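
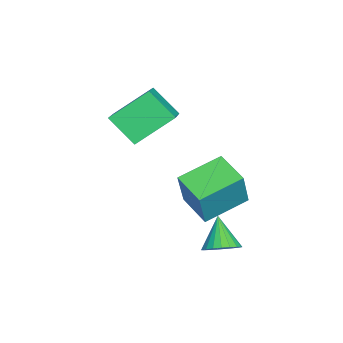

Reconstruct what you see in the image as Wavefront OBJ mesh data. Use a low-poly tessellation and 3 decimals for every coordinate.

v 3.293 -0.581 -3.964
v 3.758 -0.769 -3.616
v 2.547 -0.819 -3.096
v 3.746 -0.522 -3.559
v 3.655 -0.285 -3.572
v 3.502 -0.1 -3.653
v 3.313 0.003 -3.788
v 3.121 0.004 -3.953
v 2.958 -0.096 -4.12
v 2.853 -0.28 -4.26
v 2.825 -0.515 -4.349
v 2.877 -0.762 -4.372
v 3.002 -0.978 -4.324
v 3.177 -1.125 -4.214
v 3.372 -1.178 -4.061
v 3.553 -1.128 -3.891
v 3.69 -0.983 -3.734
v -0.515 -1.013 -3.674
v 0.035 -1.11 -2.249
v 0.361 -0.197 -3.956
v 0.911 -0.294 -2.532
v 0.449 -2.206 -4.128
v 0.999 -2.303 -2.704
v 1.325 -1.39 -4.411
v 1.875 -1.487 -2.986
v 0.057 -3.663 -1.798
v -0.315 -4.544 -0.963
v -0.541 -2.516 -0.856
v -0.914 -3.397 -0.021
v 1.254 -3.563 -1.159
v 0.881 -4.444 -0.324
v 0.655 -2.416 -0.217
v 0.283 -3.297 0.618
f 2 1 4
f 2 4 3
f 4 1 5
f 4 5 3
f 5 1 6
f 5 6 3
f 6 1 7
f 6 7 3
f 7 1 8
f 7 8 3
f 8 1 9
f 8 9 3
f 9 1 10
f 9 10 3
f 10 1 11
f 10 11 3
f 11 1 12
f 11 12 3
f 12 1 13
f 12 13 3
f 13 1 14
f 13 14 3
f 14 1 15
f 14 15 3
f 15 1 16
f 15 16 3
f 16 1 17
f 16 17 3
f 17 1 2
f 17 2 3
f 19 21 18
f 22 19 18
f 18 21 20
f 20 22 18
f 19 25 21
f 23 19 22
f 23 25 19
f 21 25 20
f 24 22 20
f 20 25 24
f 24 23 22
f 25 23 24
f 27 29 26
f 30 27 26
f 26 29 28
f 28 30 26
f 27 33 29
f 31 27 30
f 31 33 27
f 29 33 28
f 32 30 28
f 28 33 32
f 32 31 30
f 33 31 32



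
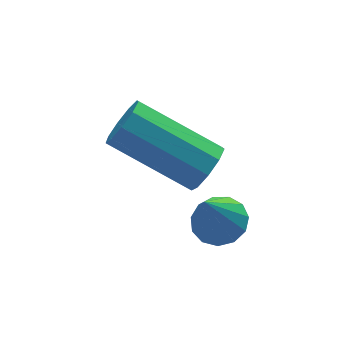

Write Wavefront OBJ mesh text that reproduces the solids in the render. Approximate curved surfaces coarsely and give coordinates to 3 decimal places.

v -0.363 1.396 -1.792
v -0.022 1.441 -1.362
v -1.257 2.548 -0.498
v -1.597 2.504 -0.928
v 0.049 1.714 -1.611
v -1.186 2.821 -0.747
v -0.073 1.838 -1.945
v -1.308 2.946 -1.08
v -0.33 1.756 -2.207
v -1.565 2.863 -1.343
v -0.602 1.506 -2.275
v -1.837 2.613 -1.411
v -0.762 1.204 -2.117
v -1.997 2.311 -1.253
v -0.735 0.992 -1.807
v -1.97 2.1 -0.943
v -0.534 0.97 -1.49
v -1.769 2.077 -0.626
v -0.252 1.147 -1.315
v -1.487 2.254 -0.451
v -0.534 0.438 -2.36
v -0.052 0.232 -2.232
v -0.986 0.102 -1.2
v -0.046 0.524 -2.146
v -0.196 0.788 -2.127
v -0.453 0.941 -2.183
v -0.735 0.934 -2.295
v -0.954 0.77 -2.428
v -1.04 0.5 -2.539
v -0.965 0.21 -2.594
v -0.753 -0.007 -2.574
v -0.472 -0.084 -2.487
v -0.21 0.006 -2.359
f 2 1 5
f 2 5 3
f 3 5 6
f 3 6 4
f 5 1 7
f 5 7 6
f 6 7 8
f 6 8 4
f 7 1 9
f 7 9 8
f 8 9 10
f 8 10 4
f 9 1 11
f 9 11 10
f 10 11 12
f 10 12 4
f 11 1 13
f 11 13 12
f 12 13 14
f 12 14 4
f 13 1 15
f 13 15 14
f 14 15 16
f 14 16 4
f 15 1 17
f 15 17 16
f 16 17 18
f 16 18 4
f 17 1 19
f 17 19 18
f 18 19 20
f 18 20 4
f 19 1 2
f 19 2 20
f 20 2 3
f 20 3 4
f 22 21 24
f 22 24 23
f 24 21 25
f 24 25 23
f 25 21 26
f 25 26 23
f 26 21 27
f 26 27 23
f 27 21 28
f 27 28 23
f 28 21 29
f 28 29 23
f 29 21 30
f 29 30 23
f 30 21 31
f 30 31 23
f 31 21 32
f 31 32 23
f 32 21 33
f 32 33 23
f 33 21 22
f 33 22 23



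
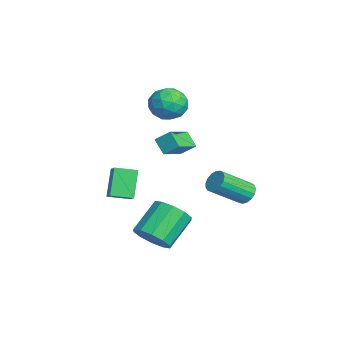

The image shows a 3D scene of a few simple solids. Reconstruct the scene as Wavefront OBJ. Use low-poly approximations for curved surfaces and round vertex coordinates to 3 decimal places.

v 3.259 4.508 -1.912
v 3.682 4.281 -2.365
v 4.084 2.705 -1.201
v 3.661 2.932 -0.748
v 3.86 4.463 -2.18
v 4.263 2.888 -1.016
v 3.902 4.656 -1.933
v 4.304 3.081 -0.769
v 3.796 4.815 -1.682
v 4.198 3.24 -0.517
v 3.566 4.904 -1.483
v 3.969 3.328 -0.318
v 3.267 4.901 -1.382
v 3.669 3.326 -0.218
v 2.966 4.809 -1.403
v 3.368 3.233 -0.239
v 2.731 4.648 -1.541
v 3.134 3.072 -0.376
v 2.618 4.454 -1.763
v 3.02 2.879 -0.599
v 2.652 4.273 -2.02
v 3.054 2.697 -0.856
v 2.824 4.146 -2.252
v 3.226 2.57 -1.088
v 3.096 4.101 -2.406
v 3.499 2.526 -1.242
v 3.406 4.15 -2.447
v 3.808 2.574 -1.283
v 3.623 -0.045 -4.449
v 3.958 -0.619 -3.636
v 2.912 0.55 -2.379
v 2.577 1.125 -3.191
v 4.383 -0.138 -3.73
v 3.337 1.031 -2.473
v 4.517 0.379 -4.099
v 3.472 1.548 -2.841
v 4.31 0.734 -4.601
v 3.265 1.903 -3.344
v 3.841 0.792 -5.045
v 2.795 1.961 -3.788
v 3.288 0.53 -5.261
v 2.242 1.699 -4.004
v 2.863 0.049 -5.167
v 1.817 1.218 -3.91
v 2.728 -0.468 -4.799
v 1.683 0.701 -3.541
v 2.935 -0.823 -4.296
v 1.89 0.346 -3.039
v 3.405 -0.881 -3.852
v 2.359 0.288 -2.595
v 2.665 0.238 1.7
v 2.933 0.936 2.287
v 1.49 1.215 1.076
v 1.759 1.912 1.662
v 3.301 0.568 1.018
v 3.57 1.265 1.604
v 2.127 1.544 0.393
v 2.395 2.242 0.98
v -0.923 -1.468 -1.962
v -0.222 -1.368 -1.528
v -0.925 -0.308 -2.227
v -0.224 -0.208 -1.794
v 0.004 -1.792 -3.386
v 0.705 -1.692 -2.953
v 0.002 -0.632 -3.652
v 0.703 -0.532 -3.218
v -3.563 1.894 1.424
v -2.762 2.605 1.584
v -2.418 0.575 1.556
v -1.617 1.286 1.716
v -2.377 1.146 2.475
v -3.084 1.962 2.393
v -2.096 1.218 0.747
v -2.803 2.034 0.665
v -1.855 2.187 1.165
v -2.029 2.143 2.233
v -3.151 1.037 0.907
v -3.325 0.993 1.975
v -3.263 2.366 1.493
v -1.917 0.814 1.647
v -2.363 0.732 2.094
v -1.893 1.15 2.187
v -3.453 1.988 1.968
v -2.982 2.406 2.062
v -2.755 1.548 2.586
v -2.198 0.774 1.078
v -1.727 1.192 1.172
v -3.287 2.03 0.953
v -2.817 2.448 1.046
v -2.425 1.632 0.554
v -2.259 2.538 1.34
v -1.586 1.762 1.418
v -1.867 1.722 0.848
v -2.283 2.202 0.8
v -2.361 2.512 1.968
v -1.688 1.736 2.045
v -2.135 1.654 2.492
v -2.551 2.134 2.444
v -1.828 2.266 1.722
v -3.492 1.444 1.095
v -2.819 0.668 1.172
v -2.629 1.046 0.696
v -3.045 1.526 0.648
v -3.594 1.418 1.722
v -2.921 0.642 1.8
v -2.897 0.978 2.34
v -3.313 1.458 2.292
v -3.352 0.914 1.418
f 2 1 5
f 2 5 3
f 3 5 6
f 3 6 4
f 5 1 7
f 5 7 6
f 6 7 8
f 6 8 4
f 7 1 9
f 7 9 8
f 8 9 10
f 8 10 4
f 9 1 11
f 9 11 10
f 10 11 12
f 10 12 4
f 11 1 13
f 11 13 12
f 12 13 14
f 12 14 4
f 13 1 15
f 13 15 14
f 14 15 16
f 14 16 4
f 15 1 17
f 15 17 16
f 16 17 18
f 16 18 4
f 17 1 19
f 17 19 18
f 18 19 20
f 18 20 4
f 19 1 21
f 19 21 20
f 20 21 22
f 20 22 4
f 21 1 23
f 21 23 22
f 22 23 24
f 22 24 4
f 23 1 25
f 23 25 24
f 24 25 26
f 24 26 4
f 25 1 27
f 25 27 26
f 26 27 28
f 26 28 4
f 27 1 2
f 27 2 28
f 28 2 3
f 28 3 4
f 30 29 33
f 30 33 31
f 31 33 34
f 31 34 32
f 33 29 35
f 33 35 34
f 34 35 36
f 34 36 32
f 35 29 37
f 35 37 36
f 36 37 38
f 36 38 32
f 37 29 39
f 37 39 38
f 38 39 40
f 38 40 32
f 39 29 41
f 39 41 40
f 40 41 42
f 40 42 32
f 41 29 43
f 41 43 42
f 42 43 44
f 42 44 32
f 43 29 45
f 43 45 44
f 44 45 46
f 44 46 32
f 45 29 47
f 45 47 46
f 46 47 48
f 46 48 32
f 47 29 49
f 47 49 48
f 48 49 50
f 48 50 32
f 49 29 30
f 49 30 50
f 50 30 31
f 50 31 32
f 52 54 51
f 55 52 51
f 51 54 53
f 53 55 51
f 52 58 54
f 56 52 55
f 56 58 52
f 54 58 53
f 57 55 53
f 53 58 57
f 57 56 55
f 58 56 57
f 60 62 59
f 63 60 59
f 59 62 61
f 61 63 59
f 60 66 62
f 64 60 63
f 64 66 60
f 62 66 61
f 65 63 61
f 61 66 65
f 65 64 63
f 66 64 65
f 67 104 83
f 104 78 107
f 83 107 72
f 104 107 83
f 67 83 79
f 83 72 84
f 79 84 68
f 83 84 79
f 67 79 88
f 79 68 89
f 88 89 74
f 79 89 88
f 67 88 100
f 88 74 103
f 100 103 77
f 88 103 100
f 67 100 104
f 100 77 108
f 104 108 78
f 100 108 104
f 68 84 95
f 84 72 98
f 95 98 76
f 84 98 95
f 72 107 85
f 107 78 106
f 85 106 71
f 107 106 85
f 78 108 105
f 108 77 101
f 105 101 69
f 108 101 105
f 77 103 102
f 103 74 90
f 102 90 73
f 103 90 102
f 74 89 94
f 89 68 91
f 94 91 75
f 89 91 94
f 70 96 82
f 96 76 97
f 82 97 71
f 96 97 82
f 70 82 80
f 82 71 81
f 80 81 69
f 82 81 80
f 70 80 87
f 80 69 86
f 87 86 73
f 80 86 87
f 70 87 92
f 87 73 93
f 92 93 75
f 87 93 92
f 70 92 96
f 92 75 99
f 96 99 76
f 92 99 96
f 71 97 85
f 97 76 98
f 85 98 72
f 97 98 85
f 69 81 105
f 81 71 106
f 105 106 78
f 81 106 105
f 73 86 102
f 86 69 101
f 102 101 77
f 86 101 102
f 75 93 94
f 93 73 90
f 94 90 74
f 93 90 94
f 76 99 95
f 99 75 91
f 95 91 68
f 99 91 95



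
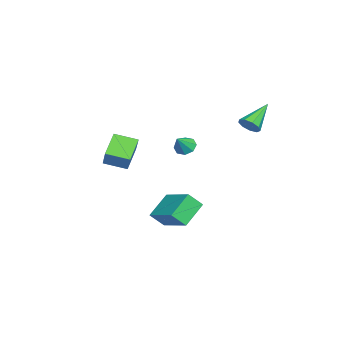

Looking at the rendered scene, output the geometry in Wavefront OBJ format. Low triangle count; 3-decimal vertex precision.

v -3.145 3.52 0.98
v -2.712 3.737 1.383
v -4.455 4.24 2
v -2.788 4.031 1.078
v -3.032 4.086 0.726
v -3.328 3.876 0.494
v -3.538 3.5 0.488
v -3.564 3.134 0.713
v -3.394 2.948 1.063
v -3.107 3.03 1.374
v -2.838 3.342 1.5
v -0.69 -0.227 -5.07
v -0.45 -0.898 -4.326
v -1.838 0.38 -4.153
v -1.599 -0.291 -3.409
v 0.639 1.111 -4.291
v 0.878 0.44 -3.547
v -0.51 1.718 -3.374
v -0.27 1.047 -2.63
v 0.554 1.045 0.977
v 0.896 1.491 0.831
v 1.226 0.775 1.723
v 0.596 1.6 1.14
v 0.272 1.384 1.353
v 0.113 0.97 1.346
v 0.213 0.6 1.122
v 0.512 0.49 0.813
v 0.836 0.706 0.6
v 0.995 1.12 0.607
v -4.747 -3.763 -1.533
v -3.904 -3.437 -0.465
v -4.811 -2.508 -1.866
v -3.968 -2.182 -0.797
v -3.552 -3.938 -2.423
v -2.709 -3.612 -1.354
v -3.616 -2.683 -2.755
v -2.773 -2.357 -1.687
f 2 1 4
f 2 4 3
f 4 1 5
f 4 5 3
f 5 1 6
f 5 6 3
f 6 1 7
f 6 7 3
f 7 1 8
f 7 8 3
f 8 1 9
f 8 9 3
f 9 1 10
f 9 10 3
f 10 1 11
f 10 11 3
f 11 1 2
f 11 2 3
f 13 15 12
f 16 13 12
f 12 15 14
f 14 16 12
f 13 19 15
f 17 13 16
f 17 19 13
f 15 19 14
f 18 16 14
f 14 19 18
f 18 17 16
f 19 17 18
f 21 20 23
f 21 23 22
f 23 20 24
f 23 24 22
f 24 20 25
f 24 25 22
f 25 20 26
f 25 26 22
f 26 20 27
f 26 27 22
f 27 20 28
f 27 28 22
f 28 20 29
f 28 29 22
f 29 20 21
f 29 21 22
f 31 33 30
f 34 31 30
f 30 33 32
f 32 34 30
f 31 37 33
f 35 31 34
f 35 37 31
f 33 37 32
f 36 34 32
f 32 37 36
f 36 35 34
f 37 35 36



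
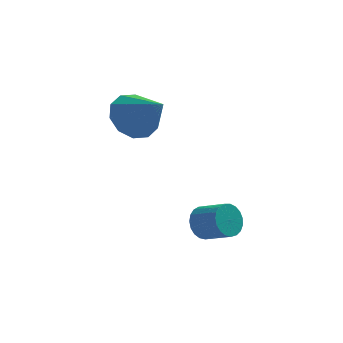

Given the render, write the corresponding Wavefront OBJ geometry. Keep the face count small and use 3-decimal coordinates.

v -0.7 -0.555 0.032
v -0.244 -0.84 -0.739
v 0.28 -1.465 0.948
v 0.018 -0.36 -0.542
v 0.006 0.045 -0.126
v -0.276 0.221 0.351
v -0.72 0.101 0.706
v -1.156 -0.27 0.804
v -1.418 -0.75 0.607
v -1.405 -1.155 0.191
v -1.124 -1.331 -0.286
v -0.68 -1.211 -0.641
v 1.575 -2.535 -3.614
v 1.92 -2.406 -4.137
v 2.73 -2.916 -3.73
v 2.385 -3.045 -3.206
v 1.974 -2.196 -3.982
v 2.784 -2.706 -3.575
v 1.959 -2.045 -3.764
v 2.769 -2.555 -3.356
v 1.877 -1.979 -3.519
v 2.687 -2.489 -3.112
v 1.744 -2.009 -3.291
v 2.554 -2.519 -2.884
v 1.581 -2.13 -3.118
v 2.391 -2.64 -2.711
v 1.417 -2.321 -3.032
v 2.227 -2.831 -2.624
v 1.281 -2.549 -3.045
v 2.091 -3.059 -2.638
v 1.195 -2.774 -3.158
v 2.005 -3.284 -2.75
v 1.175 -2.959 -3.349
v 1.985 -3.468 -2.941
v 1.224 -3.07 -3.585
v 2.034 -3.579 -3.178
v 1.334 -3.088 -3.827
v 2.144 -3.598 -3.42
v 1.486 -3.011 -4.032
v 2.296 -3.521 -3.625
v 1.653 -2.852 -4.164
v 2.462 -3.362 -3.757
v 1.806 -2.638 -4.202
v 2.616 -3.147 -3.794
f 2 1 4
f 2 4 3
f 4 1 5
f 4 5 3
f 5 1 6
f 5 6 3
f 6 1 7
f 6 7 3
f 7 1 8
f 7 8 3
f 8 1 9
f 8 9 3
f 9 1 10
f 9 10 3
f 10 1 11
f 10 11 3
f 11 1 12
f 11 12 3
f 12 1 2
f 12 2 3
f 14 13 17
f 14 17 15
f 15 17 18
f 15 18 16
f 17 13 19
f 17 19 18
f 18 19 20
f 18 20 16
f 19 13 21
f 19 21 20
f 20 21 22
f 20 22 16
f 21 13 23
f 21 23 22
f 22 23 24
f 22 24 16
f 23 13 25
f 23 25 24
f 24 25 26
f 24 26 16
f 25 13 27
f 25 27 26
f 26 27 28
f 26 28 16
f 27 13 29
f 27 29 28
f 28 29 30
f 28 30 16
f 29 13 31
f 29 31 30
f 30 31 32
f 30 32 16
f 31 13 33
f 31 33 32
f 32 33 34
f 32 34 16
f 33 13 35
f 33 35 34
f 34 35 36
f 34 36 16
f 35 13 37
f 35 37 36
f 36 37 38
f 36 38 16
f 37 13 39
f 37 39 38
f 38 39 40
f 38 40 16
f 39 13 41
f 39 41 40
f 40 41 42
f 40 42 16
f 41 13 43
f 41 43 42
f 42 43 44
f 42 44 16
f 43 13 14
f 43 14 44
f 44 14 15
f 44 15 16



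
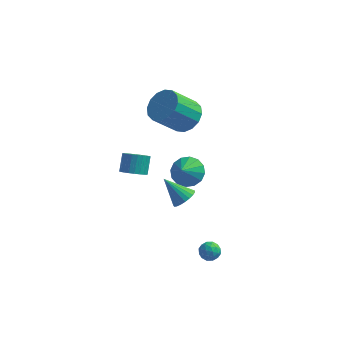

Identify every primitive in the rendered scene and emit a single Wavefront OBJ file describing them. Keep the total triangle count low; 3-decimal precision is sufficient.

v 2.945 -3.762 -2.059
v 3.457 -3.395 -2.03
v 3.363 -4.285 -2.83
v 3.875 -3.918 -2.801
v 3.751 -4.324 -2.334
v 3.493 -4.001 -1.858
v 3.327 -3.679 -3.002
v 3.069 -3.356 -2.526
v 3.693 -3.344 -2.613
v 3.955 -3.742 -2.2
v 2.865 -3.938 -2.66
v 3.127 -4.336 -2.247
v 3.164 -3.533 -1.977
v 3.656 -4.147 -2.883
v 3.583 -4.386 -2.608
v 3.884 -4.17 -2.591
v 3.185 -3.889 -1.876
v 3.486 -3.673 -1.859
v 3.659 -4.219 -2.037
v 3.334 -4.007 -3.001
v 3.635 -3.791 -2.984
v 2.936 -3.51 -2.269
v 3.237 -3.294 -2.252
v 3.161 -3.461 -2.823
v 3.604 -3.287 -2.303
v 3.85 -3.594 -2.755
v 3.528 -3.454 -2.874
v 3.376 -3.264 -2.594
v 3.758 -3.521 -2.06
v 4.004 -3.828 -2.513
v 3.931 -4.067 -2.238
v 3.779 -3.877 -1.958
v 3.897 -3.491 -2.402
v 2.816 -3.852 -2.347
v 3.062 -4.159 -2.8
v 3.041 -3.803 -2.902
v 2.889 -3.613 -2.622
v 2.97 -4.086 -2.105
v 3.216 -4.393 -2.557
v 3.444 -4.416 -2.266
v 3.292 -4.226 -1.986
v 2.923 -4.189 -2.458
v 1.369 -1.348 -0.729
v 1.898 -1.157 -0.233
v 0.171 -1.092 0.449
v 1.829 -0.882 -0.363
v 1.68 -0.687 -0.556
v 1.477 -0.607 -0.78
v 1.256 -0.655 -0.994
v 1.055 -0.823 -1.163
v 0.907 -1.081 -1.257
v 0.84 -1.386 -1.259
v 0.864 -1.684 -1.17
v 0.975 -1.924 -1.005
v 1.155 -2.064 -0.792
v 1.371 -2.08 -0.568
v 1.588 -1.97 -0.372
v 1.766 -1.752 -0.238
v 1.876 -1.464 -0.189
v 0.512 2.336 2.937
v 1.075 1.412 2.8
v -0.029 0.521 4.266
v -0.592 1.444 4.403
v 1.361 1.701 3.191
v 0.257 0.81 4.657
v 1.42 2.16 3.515
v 0.316 1.269 4.98
v 1.235 2.666 3.683
v 0.131 1.775 5.149
v 0.857 3.083 3.652
v -0.248 2.192 5.117
v 0.386 3.3 3.429
v -0.718 2.409 4.894
v -0.051 3.259 3.074
v -1.155 2.368 4.54
v -0.337 2.97 2.683
v -1.441 2.079 4.149
v -0.396 2.511 2.36
v -1.5 1.62 3.825
v -0.211 2.005 2.191
v -1.315 1.114 3.657
v 0.168 1.588 2.223
v -0.937 0.697 3.688
v 0.638 1.371 2.446
v -0.466 0.48 3.911
v -2.047 0.685 -1.191
v -1.272 0.645 -1.117
v -1.317 1.435 -0.215
v -2.093 1.475 -0.289
v -1.301 0.873 -1.317
v -1.346 1.663 -0.415
v -1.443 1.071 -1.499
v -1.489 1.861 -0.597
v -1.678 1.211 -1.633
v -1.724 2.001 -0.731
v -1.969 1.271 -1.7
v -2.014 2.061 -0.798
v -2.271 1.241 -1.69
v -2.317 2.031 -0.788
v -2.54 1.127 -1.603
v -2.586 1.917 -0.701
v -2.734 0.946 -1.454
v -2.779 1.736 -0.552
v -2.823 0.725 -1.265
v -2.868 1.515 -0.363
v -2.794 0.497 -1.065
v -2.839 1.287 -0.163
v -2.651 0.299 -0.883
v -2.697 1.089 0.019
v -2.416 0.159 -0.749
v -2.462 0.949 0.153
v -2.126 0.099 -0.682
v -2.171 0.889 0.22
v -1.823 0.129 -0.692
v -1.869 0.919 0.21
v -1.554 0.243 -0.779
v -1.6 1.033 0.123
v -1.361 0.424 -0.928
v -1.406 1.214 -0.026
v 0.266 3.592 -3.15
v 1.278 3.563 -3.026
v 0.134 2.728 -2.27
v 1.11 3.932 -2.688
v 0.716 4.21 -2.474
v 0.201 4.323 -2.441
v -0.296 4.24 -2.598
v -0.643 3.983 -2.903
v -0.746 3.621 -3.274
v -0.577 3.252 -3.611
v -0.183 2.974 -3.825
v 0.332 2.861 -3.858
v 0.829 2.944 -3.701
v 1.176 3.201 -3.396
f 1 38 17
f 38 12 41
f 17 41 6
f 38 41 17
f 1 17 13
f 17 6 18
f 13 18 2
f 17 18 13
f 1 13 22
f 13 2 23
f 22 23 8
f 13 23 22
f 1 22 34
f 22 8 37
f 34 37 11
f 22 37 34
f 1 34 38
f 34 11 42
f 38 42 12
f 34 42 38
f 2 18 29
f 18 6 32
f 29 32 10
f 18 32 29
f 6 41 19
f 41 12 40
f 19 40 5
f 41 40 19
f 12 42 39
f 42 11 35
f 39 35 3
f 42 35 39
f 11 37 36
f 37 8 24
f 36 24 7
f 37 24 36
f 8 23 28
f 23 2 25
f 28 25 9
f 23 25 28
f 4 30 16
f 30 10 31
f 16 31 5
f 30 31 16
f 4 16 14
f 16 5 15
f 14 15 3
f 16 15 14
f 4 14 21
f 14 3 20
f 21 20 7
f 14 20 21
f 4 21 26
f 21 7 27
f 26 27 9
f 21 27 26
f 4 26 30
f 26 9 33
f 30 33 10
f 26 33 30
f 5 31 19
f 31 10 32
f 19 32 6
f 31 32 19
f 3 15 39
f 15 5 40
f 39 40 12
f 15 40 39
f 7 20 36
f 20 3 35
f 36 35 11
f 20 35 36
f 9 27 28
f 27 7 24
f 28 24 8
f 27 24 28
f 10 33 29
f 33 9 25
f 29 25 2
f 33 25 29
f 44 43 46
f 44 46 45
f 46 43 47
f 46 47 45
f 47 43 48
f 47 48 45
f 48 43 49
f 48 49 45
f 49 43 50
f 49 50 45
f 50 43 51
f 50 51 45
f 51 43 52
f 51 52 45
f 52 43 53
f 52 53 45
f 53 43 54
f 53 54 45
f 54 43 55
f 54 55 45
f 55 43 56
f 55 56 45
f 56 43 57
f 56 57 45
f 57 43 58
f 57 58 45
f 58 43 59
f 58 59 45
f 59 43 44
f 59 44 45
f 61 60 64
f 61 64 62
f 62 64 65
f 62 65 63
f 64 60 66
f 64 66 65
f 65 66 67
f 65 67 63
f 66 60 68
f 66 68 67
f 67 68 69
f 67 69 63
f 68 60 70
f 68 70 69
f 69 70 71
f 69 71 63
f 70 60 72
f 70 72 71
f 71 72 73
f 71 73 63
f 72 60 74
f 72 74 73
f 73 74 75
f 73 75 63
f 74 60 76
f 74 76 75
f 75 76 77
f 75 77 63
f 76 60 78
f 76 78 77
f 77 78 79
f 77 79 63
f 78 60 80
f 78 80 79
f 79 80 81
f 79 81 63
f 80 60 82
f 80 82 81
f 81 82 83
f 81 83 63
f 82 60 84
f 82 84 83
f 83 84 85
f 83 85 63
f 84 60 61
f 84 61 85
f 85 61 62
f 85 62 63
f 87 86 90
f 87 90 88
f 88 90 91
f 88 91 89
f 90 86 92
f 90 92 91
f 91 92 93
f 91 93 89
f 92 86 94
f 92 94 93
f 93 94 95
f 93 95 89
f 94 86 96
f 94 96 95
f 95 96 97
f 95 97 89
f 96 86 98
f 96 98 97
f 97 98 99
f 97 99 89
f 98 86 100
f 98 100 99
f 99 100 101
f 99 101 89
f 100 86 102
f 100 102 101
f 101 102 103
f 101 103 89
f 102 86 104
f 102 104 103
f 103 104 105
f 103 105 89
f 104 86 106
f 104 106 105
f 105 106 107
f 105 107 89
f 106 86 108
f 106 108 107
f 107 108 109
f 107 109 89
f 108 86 110
f 108 110 109
f 109 110 111
f 109 111 89
f 110 86 112
f 110 112 111
f 111 112 113
f 111 113 89
f 112 86 114
f 112 114 113
f 113 114 115
f 113 115 89
f 114 86 116
f 114 116 115
f 115 116 117
f 115 117 89
f 116 86 118
f 116 118 117
f 117 118 119
f 117 119 89
f 118 86 87
f 118 87 119
f 119 87 88
f 119 88 89
f 121 120 123
f 121 123 122
f 123 120 124
f 123 124 122
f 124 120 125
f 124 125 122
f 125 120 126
f 125 126 122
f 126 120 127
f 126 127 122
f 127 120 128
f 127 128 122
f 128 120 129
f 128 129 122
f 129 120 130
f 129 130 122
f 130 120 131
f 130 131 122
f 131 120 132
f 131 132 122
f 132 120 133
f 132 133 122
f 133 120 121
f 133 121 122



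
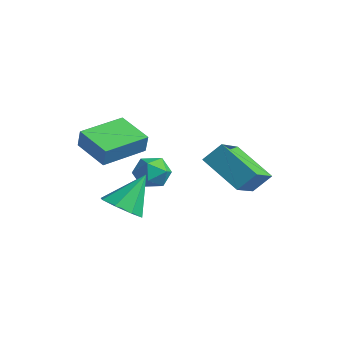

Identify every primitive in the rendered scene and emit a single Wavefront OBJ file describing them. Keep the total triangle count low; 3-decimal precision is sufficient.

v -0.176 1.229 0.049
v 0.164 1.94 0.872
v -1.195 2.735 -0.832
v -0.854 3.446 -0.008
v 1.574 1.734 -1.112
v 1.915 2.445 -0.288
v 0.556 3.24 -1.992
v 0.896 3.951 -1.169
v -1.274 -1.954 -2.32
v -0.278 -2.08 -2.203
v -1.306 -0.746 -0.74
v -0.449 -1.483 -2.664
v -1.103 -1.162 -2.923
v -1.856 -1.305 -2.829
v -2.269 -1.828 -2.437
v -2.098 -2.425 -1.977
v -1.445 -2.747 -1.718
v -0.691 -2.604 -1.812
v -4.028 0.51 -2.032
v -3.511 1.138 -2.473
v -2.949 0.342 -1.007
v -2.432 0.97 -1.448
v -3.204 1.231 -1.01
v -3.871 1.335 -1.643
v -2.589 0.145 -1.837
v -3.256 0.249 -2.47
v -2.622 0.912 -2.352
v -3.002 1.584 -1.842
v -3.458 -0.104 -1.638
v -3.838 0.568 -1.128
v -3.215 -2.811 0.719
v -2.891 -2.88 1.621
v -3.409 -0.693 0.951
v -3.085 -0.762 1.853
v -1.575 -2.598 0.147
v -1.251 -2.667 1.049
v -1.769 -0.48 0.379
v -1.445 -0.549 1.281
f 2 4 1
f 5 2 1
f 1 4 3
f 3 5 1
f 2 8 4
f 6 2 5
f 6 8 2
f 4 8 3
f 7 5 3
f 3 8 7
f 7 6 5
f 8 6 7
f 10 9 12
f 10 12 11
f 12 9 13
f 12 13 11
f 13 9 14
f 13 14 11
f 14 9 15
f 14 15 11
f 15 9 16
f 15 16 11
f 16 9 17
f 16 17 11
f 17 9 18
f 17 18 11
f 18 9 10
f 18 10 11
f 19 30 24
f 19 24 20
f 19 20 26
f 19 26 29
f 19 29 30
f 20 24 28
f 24 30 23
f 30 29 21
f 29 26 25
f 26 20 27
f 22 28 23
f 22 23 21
f 22 21 25
f 22 25 27
f 22 27 28
f 23 28 24
f 21 23 30
f 25 21 29
f 27 25 26
f 28 27 20
f 32 34 31
f 35 32 31
f 31 34 33
f 33 35 31
f 32 38 34
f 36 32 35
f 36 38 32
f 34 38 33
f 37 35 33
f 33 38 37
f 37 36 35
f 38 36 37



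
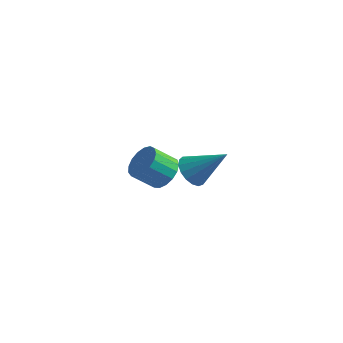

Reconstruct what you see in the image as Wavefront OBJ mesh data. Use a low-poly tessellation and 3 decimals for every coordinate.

v 0.501 -1.007 2.409
v 0.968 -1.087 1.923
v 1.679 -0.693 3.491
v 0.896 -0.77 1.91
v 0.733 -0.507 2.011
v 0.517 -0.359 2.204
v 0.297 -0.359 2.444
v 0.124 -0.507 2.676
v 0.037 -0.77 2.847
v 0.056 -1.087 2.917
v 0.177 -1.386 2.872
v 0.372 -1.598 2.72
v 0.597 -1.674 2.498
v 0.8 -1.597 2.255
v 0.934 -1.386 2.047
v -2.693 3.348 -1.971
v -2.171 3.485 -1.409
v -2.884 2.988 -0.626
v -3.407 2.852 -1.189
v -2.384 3.791 -1.409
v -3.097 3.294 -0.626
v -2.668 3.996 -1.537
v -3.382 3.499 -0.755
v -2.958 4.053 -1.766
v -3.672 3.556 -0.983
v -3.187 3.948 -2.041
v -3.901 3.451 -1.258
v -3.303 3.706 -2.301
v -4.017 3.209 -1.518
v -3.28 3.382 -2.485
v -3.993 2.885 -1.702
v -3.122 3.05 -2.551
v -3.835 2.553 -1.768
v -2.865 2.787 -2.485
v -3.579 2.29 -1.702
v -2.57 2.652 -2.301
v -3.283 2.155 -1.518
v -2.302 2.677 -2.041
v -3.016 2.18 -1.259
v -2.125 2.856 -1.766
v -2.838 2.359 -0.983
v -2.077 3.147 -1.538
v -2.791 2.65 -0.755
f 2 1 4
f 2 4 3
f 4 1 5
f 4 5 3
f 5 1 6
f 5 6 3
f 6 1 7
f 6 7 3
f 7 1 8
f 7 8 3
f 8 1 9
f 8 9 3
f 9 1 10
f 9 10 3
f 10 1 11
f 10 11 3
f 11 1 12
f 11 12 3
f 12 1 13
f 12 13 3
f 13 1 14
f 13 14 3
f 14 1 15
f 14 15 3
f 15 1 2
f 15 2 3
f 17 16 20
f 17 20 18
f 18 20 21
f 18 21 19
f 20 16 22
f 20 22 21
f 21 22 23
f 21 23 19
f 22 16 24
f 22 24 23
f 23 24 25
f 23 25 19
f 24 16 26
f 24 26 25
f 25 26 27
f 25 27 19
f 26 16 28
f 26 28 27
f 27 28 29
f 27 29 19
f 28 16 30
f 28 30 29
f 29 30 31
f 29 31 19
f 30 16 32
f 30 32 31
f 31 32 33
f 31 33 19
f 32 16 34
f 32 34 33
f 33 34 35
f 33 35 19
f 34 16 36
f 34 36 35
f 35 36 37
f 35 37 19
f 36 16 38
f 36 38 37
f 37 38 39
f 37 39 19
f 38 16 40
f 38 40 39
f 39 40 41
f 39 41 19
f 40 16 42
f 40 42 41
f 41 42 43
f 41 43 19
f 42 16 17
f 42 17 43
f 43 17 18
f 43 18 19



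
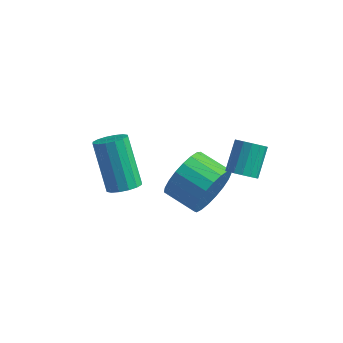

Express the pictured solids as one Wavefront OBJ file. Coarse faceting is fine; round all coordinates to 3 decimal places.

v 0.343 0.832 -2.392
v 0.852 0.768 -2.1
v 0.005 1.364 -0.495
v -0.503 1.428 -0.788
v 0.856 1.055 -2.205
v 0.009 1.651 -0.6
v 0.723 1.282 -2.359
v -0.124 1.878 -0.754
v 0.488 1.389 -2.523
v -0.359 1.985 -0.918
v 0.215 1.346 -2.651
v -0.632 1.942 -1.046
v -0.025 1.166 -2.711
v -0.872 1.762 -1.106
v -0.165 0.896 -2.685
v -1.012 1.492 -1.08
v -0.169 0.609 -2.58
v -1.016 1.205 -0.975
v -0.036 0.382 -2.426
v -0.883 0.978 -0.821
v 0.199 0.275 -2.262
v -0.648 0.871 -0.657
v 0.472 0.318 -2.134
v -0.375 0.914 -0.529
v 0.712 0.498 -2.074
v -0.135 1.094 -0.469
v 2.999 1.825 -2.191
v 3.275 2.246 -1.374
v 2.116 2.377 -1.051
v 1.841 1.955 -1.869
v 3.241 2.558 -1.621
v 2.082 2.689 -1.298
v 3.166 2.743 -1.966
v 2.007 2.874 -1.644
v 3.062 2.769 -2.351
v 1.903 2.9 -2.028
v 2.947 2.632 -2.708
v 1.788 2.763 -2.385
v 2.841 2.356 -2.975
v 1.682 2.486 -2.653
v 2.763 1.987 -3.107
v 1.604 2.118 -2.785
v 2.725 1.591 -3.081
v 1.566 1.721 -2.758
v 2.735 1.234 -2.901
v 1.576 1.365 -2.578
v 2.791 0.98 -2.598
v 1.632 1.111 -2.275
v 2.882 0.872 -2.225
v 1.724 1.003 -1.902
v 2.994 0.929 -1.846
v 1.836 1.06 -1.523
v 3.107 1.14 -1.527
v 1.948 1.271 -1.204
v 3.201 1.47 -1.322
v 2.043 1.601 -1
v 3.261 1.861 -1.268
v 2.102 1.992 -0.946
v 3.775 2.255 -1.327
v 4.267 2.422 -1.43
v 4.157 3.273 -0.576
v 3.665 3.105 -0.473
v 4.106 2.569 -1.597
v 3.996 3.419 -0.743
v 3.856 2.631 -1.691
v 3.746 3.481 -0.838
v 3.584 2.593 -1.688
v 3.474 3.443 -0.834
v 3.364 2.464 -1.588
v 3.254 3.314 -0.734
v 3.254 2.279 -1.418
v 3.143 3.129 -0.564
v 3.283 2.087 -1.224
v 3.173 2.938 -0.37
v 3.444 1.941 -1.057
v 3.334 2.791 -0.203
v 3.694 1.879 -0.962
v 3.584 2.729 -0.109
v 3.966 1.917 -0.966
v 3.856 2.767 -0.112
v 4.186 2.046 -1.066
v 4.076 2.896 -0.212
v 4.297 2.231 -1.236
v 4.186 3.081 -0.382
f 2 1 5
f 2 5 3
f 3 5 6
f 3 6 4
f 5 1 7
f 5 7 6
f 6 7 8
f 6 8 4
f 7 1 9
f 7 9 8
f 8 9 10
f 8 10 4
f 9 1 11
f 9 11 10
f 10 11 12
f 10 12 4
f 11 1 13
f 11 13 12
f 12 13 14
f 12 14 4
f 13 1 15
f 13 15 14
f 14 15 16
f 14 16 4
f 15 1 17
f 15 17 16
f 16 17 18
f 16 18 4
f 17 1 19
f 17 19 18
f 18 19 20
f 18 20 4
f 19 1 21
f 19 21 20
f 20 21 22
f 20 22 4
f 21 1 23
f 21 23 22
f 22 23 24
f 22 24 4
f 23 1 25
f 23 25 24
f 24 25 26
f 24 26 4
f 25 1 2
f 25 2 26
f 26 2 3
f 26 3 4
f 28 27 31
f 28 31 29
f 29 31 32
f 29 32 30
f 31 27 33
f 31 33 32
f 32 33 34
f 32 34 30
f 33 27 35
f 33 35 34
f 34 35 36
f 34 36 30
f 35 27 37
f 35 37 36
f 36 37 38
f 36 38 30
f 37 27 39
f 37 39 38
f 38 39 40
f 38 40 30
f 39 27 41
f 39 41 40
f 40 41 42
f 40 42 30
f 41 27 43
f 41 43 42
f 42 43 44
f 42 44 30
f 43 27 45
f 43 45 44
f 44 45 46
f 44 46 30
f 45 27 47
f 45 47 46
f 46 47 48
f 46 48 30
f 47 27 49
f 47 49 48
f 48 49 50
f 48 50 30
f 49 27 51
f 49 51 50
f 50 51 52
f 50 52 30
f 51 27 53
f 51 53 52
f 52 53 54
f 52 54 30
f 53 27 55
f 53 55 54
f 54 55 56
f 54 56 30
f 55 27 57
f 55 57 56
f 56 57 58
f 56 58 30
f 57 27 28
f 57 28 58
f 58 28 29
f 58 29 30
f 60 59 63
f 60 63 61
f 61 63 64
f 61 64 62
f 63 59 65
f 63 65 64
f 64 65 66
f 64 66 62
f 65 59 67
f 65 67 66
f 66 67 68
f 66 68 62
f 67 59 69
f 67 69 68
f 68 69 70
f 68 70 62
f 69 59 71
f 69 71 70
f 70 71 72
f 70 72 62
f 71 59 73
f 71 73 72
f 72 73 74
f 72 74 62
f 73 59 75
f 73 75 74
f 74 75 76
f 74 76 62
f 75 59 77
f 75 77 76
f 76 77 78
f 76 78 62
f 77 59 79
f 77 79 78
f 78 79 80
f 78 80 62
f 79 59 81
f 79 81 80
f 80 81 82
f 80 82 62
f 81 59 83
f 81 83 82
f 82 83 84
f 82 84 62
f 83 59 60
f 83 60 84
f 84 60 61
f 84 61 62



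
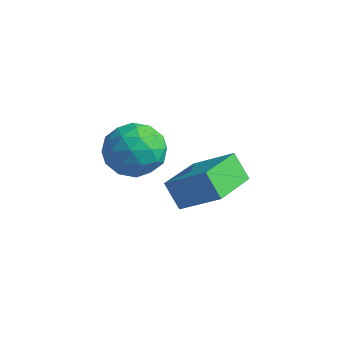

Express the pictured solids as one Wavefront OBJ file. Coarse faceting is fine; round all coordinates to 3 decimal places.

v 3.243 -0.342 -1.134
v 3.809 -1.082 -0.485
v 1.651 -0.998 -0.495
v 2.217 -1.738 0.154
v 2.258 -0.628 0.39
v 3.243 -0.222 -0.005
v 2.217 -1.858 -0.975
v 3.202 -1.452 -1.37
v 3.175 -2.019 -0.386
v 3.2 -1.259 0.457
v 2.26 -0.821 -1.437
v 2.285 -0.061 -0.594
v 3.666 -0.654 -0.866
v 1.794 -1.426 -0.114
v 1.818 -0.773 0.024
v 2.151 -1.208 0.406
v 3.333 -0.149 -0.584
v 3.666 -0.584 -0.202
v 2.754 -0.317 0.312
v 1.794 -1.496 -0.778
v 2.127 -1.931 -0.396
v 3.309 -0.872 -1.386
v 3.642 -1.307 -1.004
v 2.706 -1.763 -1.292
v 3.626 -1.64 -0.426
v 2.69 -2.026 -0.05
v 2.69 -2.096 -0.714
v 3.269 -1.857 -0.946
v 3.641 -1.193 0.07
v 2.705 -1.579 0.446
v 2.729 -0.926 0.584
v 3.308 -0.688 0.352
v 3.268 -1.744 0.128
v 2.755 -0.501 -1.426
v 1.819 -0.887 -1.05
v 2.152 -1.392 -1.332
v 2.731 -1.154 -1.564
v 2.77 -0.054 -0.93
v 1.834 -0.44 -0.554
v 2.191 -0.223 -0.034
v 2.77 0.016 -0.266
v 2.192 -0.336 -1.108
v 2.127 0.985 -3.643
v 3.554 1.496 -2.618
v 1.66 2.964 -3.979
v 3.087 3.475 -2.954
v 2.833 0.985 -4.626
v 4.26 1.496 -3.601
v 2.366 2.964 -4.962
v 3.793 3.475 -3.937
f 1 38 17
f 38 12 41
f 17 41 6
f 38 41 17
f 1 17 13
f 17 6 18
f 13 18 2
f 17 18 13
f 1 13 22
f 13 2 23
f 22 23 8
f 13 23 22
f 1 22 34
f 22 8 37
f 34 37 11
f 22 37 34
f 1 34 38
f 34 11 42
f 38 42 12
f 34 42 38
f 2 18 29
f 18 6 32
f 29 32 10
f 18 32 29
f 6 41 19
f 41 12 40
f 19 40 5
f 41 40 19
f 12 42 39
f 42 11 35
f 39 35 3
f 42 35 39
f 11 37 36
f 37 8 24
f 36 24 7
f 37 24 36
f 8 23 28
f 23 2 25
f 28 25 9
f 23 25 28
f 4 30 16
f 30 10 31
f 16 31 5
f 30 31 16
f 4 16 14
f 16 5 15
f 14 15 3
f 16 15 14
f 4 14 21
f 14 3 20
f 21 20 7
f 14 20 21
f 4 21 26
f 21 7 27
f 26 27 9
f 21 27 26
f 4 26 30
f 26 9 33
f 30 33 10
f 26 33 30
f 5 31 19
f 31 10 32
f 19 32 6
f 31 32 19
f 3 15 39
f 15 5 40
f 39 40 12
f 15 40 39
f 7 20 36
f 20 3 35
f 36 35 11
f 20 35 36
f 9 27 28
f 27 7 24
f 28 24 8
f 27 24 28
f 10 33 29
f 33 9 25
f 29 25 2
f 33 25 29
f 44 46 43
f 47 44 43
f 43 46 45
f 45 47 43
f 44 50 46
f 48 44 47
f 48 50 44
f 46 50 45
f 49 47 45
f 45 50 49
f 49 48 47
f 50 48 49



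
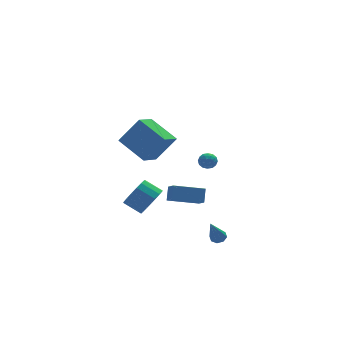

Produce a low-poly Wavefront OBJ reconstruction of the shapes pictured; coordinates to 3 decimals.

v -0.019 -0.447 -2.218
v 0.276 0.102 -1.398
v -0.031 0.378 -2.766
v 0.264 0.927 -1.946
v 1.916 -0.747 -2.714
v 2.211 -0.198 -1.894
v 1.904 0.078 -3.262
v 2.199 0.627 -2.442
v 2.219 -2.314 -4.836
v 2.687 -2.253 -4.594
v 1.421 -3.066 -3.104
v 2.451 -1.925 -4.56
v 2.08 -1.824 -4.687
v 1.79 -2.01 -4.902
v 1.752 -2.374 -5.078
v 1.987 -2.702 -5.112
v 2.359 -2.803 -4.984
v 2.649 -2.617 -4.77
v -2.2 -1.806 2.222
v -1.021 -2.074 3.84
v -3.154 -0.142 3.192
v -1.975 -0.41 4.811
v -1.105 -0.81 1.589
v 0.074 -1.078 3.208
v -2.059 0.854 2.56
v -0.88 0.586 4.178
v 3.292 3.745 -2.124
v 3.738 4.192 -2.237
v 3.962 3.228 -1.523
v 4.408 3.675 -1.636
v 3.893 3.819 -1.281
v 3.479 4.138 -1.653
v 4.221 3.282 -2.107
v 3.807 3.601 -2.479
v 4.312 3.906 -2.226
v 4.11 4.237 -1.716
v 3.59 3.183 -2.044
v 3.388 3.514 -1.534
v 3.457 4.014 -2.234
v 4.243 3.406 -1.526
v 3.941 3.491 -1.318
v 4.203 3.753 -1.384
v 3.304 3.982 -1.89
v 3.566 4.245 -1.957
v 3.657 4.025 -1.395
v 4.134 3.175 -1.803
v 4.396 3.438 -1.87
v 3.497 3.667 -2.376
v 3.759 3.929 -2.442
v 4.043 3.395 -2.365
v 4.056 4.108 -2.294
v 4.45 3.804 -1.94
v 4.34 3.573 -2.217
v 4.097 3.761 -2.436
v 3.937 4.303 -1.994
v 4.33 3.999 -1.64
v 4.028 4.084 -1.432
v 3.784 4.271 -1.65
v 4.274 4.135 -1.987
v 3.37 3.421 -2.12
v 3.763 3.117 -1.766
v 3.916 3.149 -2.11
v 3.672 3.336 -2.328
v 3.25 3.616 -1.82
v 3.644 3.312 -1.466
v 3.603 3.659 -1.324
v 3.36 3.847 -1.543
v 3.426 3.285 -1.773
v -0.843 0.708 -2.928
v -0.233 0.616 -2.054
v -1.087 1.379 -1.377
v -1.697 1.472 -2.252
v -0.048 1.031 -2.289
v -0.902 1.794 -1.613
v -0.045 1.373 -2.671
v -0.899 2.136 -1.994
v -0.225 1.562 -3.111
v -1.079 2.325 -2.435
v -0.547 1.556 -3.51
v -1.4 2.319 -2.833
v -0.936 1.356 -3.775
v -1.79 2.119 -3.098
v -1.304 1.007 -3.847
v -2.158 1.77 -3.17
v -1.567 0.59 -3.708
v -2.421 1.353 -3.031
v -1.664 0.2 -3.39
v -2.517 0.963 -2.713
v -1.573 -0.073 -2.967
v -2.426 0.69 -2.29
v -1.314 -0.168 -2.535
v -2.168 0.595 -1.858
v -0.948 -0.061 -2.193
v -1.802 0.702 -1.516
v -0.558 0.221 -2.019
v -1.412 0.984 -1.343
f 2 4 1
f 5 2 1
f 1 4 3
f 3 5 1
f 2 8 4
f 6 2 5
f 6 8 2
f 4 8 3
f 7 5 3
f 3 8 7
f 7 6 5
f 8 6 7
f 10 9 12
f 10 12 11
f 12 9 13
f 12 13 11
f 13 9 14
f 13 14 11
f 14 9 15
f 14 15 11
f 15 9 16
f 15 16 11
f 16 9 17
f 16 17 11
f 17 9 18
f 17 18 11
f 18 9 10
f 18 10 11
f 20 22 19
f 23 20 19
f 19 22 21
f 21 23 19
f 20 26 22
f 24 20 23
f 24 26 20
f 22 26 21
f 25 23 21
f 21 26 25
f 25 24 23
f 26 24 25
f 27 64 43
f 64 38 67
f 43 67 32
f 64 67 43
f 27 43 39
f 43 32 44
f 39 44 28
f 43 44 39
f 27 39 48
f 39 28 49
f 48 49 34
f 39 49 48
f 27 48 60
f 48 34 63
f 60 63 37
f 48 63 60
f 27 60 64
f 60 37 68
f 64 68 38
f 60 68 64
f 28 44 55
f 44 32 58
f 55 58 36
f 44 58 55
f 32 67 45
f 67 38 66
f 45 66 31
f 67 66 45
f 38 68 65
f 68 37 61
f 65 61 29
f 68 61 65
f 37 63 62
f 63 34 50
f 62 50 33
f 63 50 62
f 34 49 54
f 49 28 51
f 54 51 35
f 49 51 54
f 30 56 42
f 56 36 57
f 42 57 31
f 56 57 42
f 30 42 40
f 42 31 41
f 40 41 29
f 42 41 40
f 30 40 47
f 40 29 46
f 47 46 33
f 40 46 47
f 30 47 52
f 47 33 53
f 52 53 35
f 47 53 52
f 30 52 56
f 52 35 59
f 56 59 36
f 52 59 56
f 31 57 45
f 57 36 58
f 45 58 32
f 57 58 45
f 29 41 65
f 41 31 66
f 65 66 38
f 41 66 65
f 33 46 62
f 46 29 61
f 62 61 37
f 46 61 62
f 35 53 54
f 53 33 50
f 54 50 34
f 53 50 54
f 36 59 55
f 59 35 51
f 55 51 28
f 59 51 55
f 70 69 73
f 70 73 71
f 71 73 74
f 71 74 72
f 73 69 75
f 73 75 74
f 74 75 76
f 74 76 72
f 75 69 77
f 75 77 76
f 76 77 78
f 76 78 72
f 77 69 79
f 77 79 78
f 78 79 80
f 78 80 72
f 79 69 81
f 79 81 80
f 80 81 82
f 80 82 72
f 81 69 83
f 81 83 82
f 82 83 84
f 82 84 72
f 83 69 85
f 83 85 84
f 84 85 86
f 84 86 72
f 85 69 87
f 85 87 86
f 86 87 88
f 86 88 72
f 87 69 89
f 87 89 88
f 88 89 90
f 88 90 72
f 89 69 91
f 89 91 90
f 90 91 92
f 90 92 72
f 91 69 93
f 91 93 92
f 92 93 94
f 92 94 72
f 93 69 95
f 93 95 94
f 94 95 96
f 94 96 72
f 95 69 70
f 95 70 96
f 96 70 71
f 96 71 72



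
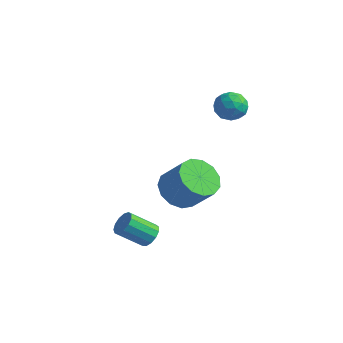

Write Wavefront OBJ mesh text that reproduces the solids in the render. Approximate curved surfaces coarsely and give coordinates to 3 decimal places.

v -2.993 -1.97 -2.438
v -2.779 -1.656 -1.961
v -3.572 -2.476 -1.065
v -3.787 -2.79 -1.542
v -3.064 -1.494 -2.064
v -3.857 -2.313 -1.168
v -3.326 -1.482 -2.286
v -4.119 -2.301 -1.39
v -3.482 -1.626 -2.556
v -4.276 -2.445 -1.66
v -3.484 -1.879 -2.789
v -4.277 -2.698 -1.893
v -3.329 -2.161 -2.91
v -4.123 -2.98 -2.014
v -3.068 -2.383 -2.881
v -3.862 -3.202 -1.986
v -2.783 -2.473 -2.712
v -3.577 -3.292 -1.816
v -2.565 -2.405 -2.455
v -3.359 -3.224 -1.56
v -2.483 -2.198 -2.193
v -3.276 -3.017 -1.298
v -2.562 -1.919 -2.009
v -3.356 -2.738 -1.113
v -4.074 1.245 -1.803
v -3.406 1.789 -2.437
v -2.297 1.879 -1.191
v -2.966 1.335 -0.557
v -3.749 2.2 -2.16
v -2.641 2.289 -0.914
v -4.196 2.308 -1.77
v -3.088 2.397 -0.524
v -4.605 2.078 -1.391
v -3.496 2.167 -0.145
v -4.844 1.584 -1.142
v -3.736 1.673 0.104
v -4.84 0.982 -1.103
v -3.731 1.072 0.143
v -4.592 0.464 -1.286
v -3.483 0.554 -0.041
v -4.18 0.194 -1.634
v -3.071 0.283 -0.388
v -3.734 0.258 -2.035
v -2.626 0.347 -0.789
v -3.396 0.635 -2.362
v -2.288 0.724 -1.116
v -3.274 1.206 -2.512
v -2.165 1.295 -1.266
v -2.758 3.304 3.838
v -1.977 3.135 3.829
v -2.963 2.405 2.931
v -2.182 2.236 2.922
v -2.625 2.048 3.561
v -2.498 2.604 4.121
v -2.442 2.936 2.639
v -2.315 3.492 3.199
v -1.782 2.907 3.088
v -1.895 2.358 3.658
v -3.045 3.182 3.102
v -3.158 2.633 3.672
v -2.349 3.298 3.913
v -2.591 2.242 2.847
v -2.851 2.131 3.222
v -2.392 2.032 3.217
v -2.655 2.986 4.085
v -2.196 2.887 4.079
v -2.577 2.248 3.922
v -2.744 2.653 2.681
v -2.285 2.554 2.675
v -2.548 3.508 3.543
v -2.089 3.409 3.538
v -2.363 3.292 2.838
v -1.776 3.065 3.472
v -1.896 2.537 2.939
v -2.049 2.948 2.773
v -1.975 3.275 3.102
v -1.842 2.742 3.807
v -1.963 2.214 3.274
v -2.223 2.104 3.65
v -2.148 2.43 3.979
v -1.727 2.609 3.372
v -2.977 3.326 3.486
v -3.098 2.798 2.953
v -2.792 3.11 2.781
v -2.717 3.436 3.11
v -3.044 3.003 3.821
v -3.164 2.475 3.288
v -2.965 2.265 3.658
v -2.891 2.592 3.987
v -3.213 2.931 3.388
f 2 1 5
f 2 5 3
f 3 5 6
f 3 6 4
f 5 1 7
f 5 7 6
f 6 7 8
f 6 8 4
f 7 1 9
f 7 9 8
f 8 9 10
f 8 10 4
f 9 1 11
f 9 11 10
f 10 11 12
f 10 12 4
f 11 1 13
f 11 13 12
f 12 13 14
f 12 14 4
f 13 1 15
f 13 15 14
f 14 15 16
f 14 16 4
f 15 1 17
f 15 17 16
f 16 17 18
f 16 18 4
f 17 1 19
f 17 19 18
f 18 19 20
f 18 20 4
f 19 1 21
f 19 21 20
f 20 21 22
f 20 22 4
f 21 1 23
f 21 23 22
f 22 23 24
f 22 24 4
f 23 1 2
f 23 2 24
f 24 2 3
f 24 3 4
f 26 25 29
f 26 29 27
f 27 29 30
f 27 30 28
f 29 25 31
f 29 31 30
f 30 31 32
f 30 32 28
f 31 25 33
f 31 33 32
f 32 33 34
f 32 34 28
f 33 25 35
f 33 35 34
f 34 35 36
f 34 36 28
f 35 25 37
f 35 37 36
f 36 37 38
f 36 38 28
f 37 25 39
f 37 39 38
f 38 39 40
f 38 40 28
f 39 25 41
f 39 41 40
f 40 41 42
f 40 42 28
f 41 25 43
f 41 43 42
f 42 43 44
f 42 44 28
f 43 25 45
f 43 45 44
f 44 45 46
f 44 46 28
f 45 25 47
f 45 47 46
f 46 47 48
f 46 48 28
f 47 25 26
f 47 26 48
f 48 26 27
f 48 27 28
f 49 86 65
f 86 60 89
f 65 89 54
f 86 89 65
f 49 65 61
f 65 54 66
f 61 66 50
f 65 66 61
f 49 61 70
f 61 50 71
f 70 71 56
f 61 71 70
f 49 70 82
f 70 56 85
f 82 85 59
f 70 85 82
f 49 82 86
f 82 59 90
f 86 90 60
f 82 90 86
f 50 66 77
f 66 54 80
f 77 80 58
f 66 80 77
f 54 89 67
f 89 60 88
f 67 88 53
f 89 88 67
f 60 90 87
f 90 59 83
f 87 83 51
f 90 83 87
f 59 85 84
f 85 56 72
f 84 72 55
f 85 72 84
f 56 71 76
f 71 50 73
f 76 73 57
f 71 73 76
f 52 78 64
f 78 58 79
f 64 79 53
f 78 79 64
f 52 64 62
f 64 53 63
f 62 63 51
f 64 63 62
f 52 62 69
f 62 51 68
f 69 68 55
f 62 68 69
f 52 69 74
f 69 55 75
f 74 75 57
f 69 75 74
f 52 74 78
f 74 57 81
f 78 81 58
f 74 81 78
f 53 79 67
f 79 58 80
f 67 80 54
f 79 80 67
f 51 63 87
f 63 53 88
f 87 88 60
f 63 88 87
f 55 68 84
f 68 51 83
f 84 83 59
f 68 83 84
f 57 75 76
f 75 55 72
f 76 72 56
f 75 72 76
f 58 81 77
f 81 57 73
f 77 73 50
f 81 73 77



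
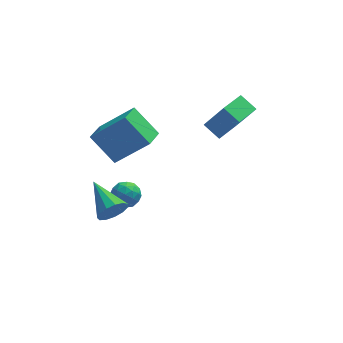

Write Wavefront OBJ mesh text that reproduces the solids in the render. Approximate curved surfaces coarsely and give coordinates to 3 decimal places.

v 2.253 1.254 -0.176
v 1.648 1.836 0.311
v 3.135 2.326 -0.361
v 2.53 2.908 0.126
v 3.05 0.852 1.294
v 2.445 1.434 1.781
v 3.932 1.924 1.109
v 3.327 2.506 1.596
v -2.3 0.958 -1.145
v -3.286 1.754 0.018
v -1.821 1.974 -1.435
v -2.808 2.77 -0.272
v -0.792 0.67 0.332
v -1.779 1.466 1.495
v -0.314 1.686 0.042
v -1.3 2.482 1.205
v -2.498 1.527 -3.937
v -2.095 1.71 -4.512
v -1.545 1.09 -3.408
v -1.142 1.273 -3.983
v -1.419 1.789 -3.555
v -2.008 2.059 -3.881
v -1.632 0.741 -4.039
v -2.221 1.011 -4.365
v -1.56 1.225 -4.574
v -1.428 1.873 -4.275
v -2.212 0.927 -3.645
v -2.08 1.575 -3.346
v -2.38 1.657 -4.271
v -1.26 1.143 -3.649
v -1.423 1.446 -3.398
v -1.186 1.554 -3.735
v -2.329 1.862 -3.9
v -2.092 1.97 -4.238
v -1.695 2.016 -3.675
v -1.548 0.83 -3.682
v -1.311 0.938 -4.02
v -2.454 1.246 -4.185
v -2.217 1.354 -4.522
v -1.945 0.784 -4.245
v -1.828 1.48 -4.645
v -1.268 1.223 -4.335
v -1.556 0.91 -4.368
v -1.902 1.068 -4.559
v -1.751 1.86 -4.469
v -1.191 1.603 -4.159
v -1.354 1.906 -3.907
v -1.7 2.065 -4.099
v -1.437 1.575 -4.506
v -2.449 1.197 -3.761
v -1.889 0.94 -3.451
v -1.94 0.735 -3.821
v -2.286 0.894 -4.013
v -2.372 1.577 -3.585
v -1.812 1.32 -3.275
v -1.738 1.732 -3.361
v -2.084 1.89 -3.552
v -2.203 1.225 -3.414
v -2.558 -1.189 -2.419
v -2.109 -1.205 -1.831
v -3.262 0.409 -1.841
v -1.902 -1.004 -2.132
v -1.902 -0.862 -2.524
v -2.111 -0.825 -2.883
v -2.462 -0.903 -3.095
v -2.843 -1.071 -3.092
v -3.134 -1.278 -2.876
v -3.242 -1.456 -2.514
v -3.132 -1.55 -2.123
v -2.841 -1.529 -1.826
v -2.459 -1.4 -1.717
f 2 4 1
f 5 2 1
f 1 4 3
f 3 5 1
f 2 8 4
f 6 2 5
f 6 8 2
f 4 8 3
f 7 5 3
f 3 8 7
f 7 6 5
f 8 6 7
f 10 12 9
f 13 10 9
f 9 12 11
f 11 13 9
f 10 16 12
f 14 10 13
f 14 16 10
f 12 16 11
f 15 13 11
f 11 16 15
f 15 14 13
f 16 14 15
f 17 54 33
f 54 28 57
f 33 57 22
f 54 57 33
f 17 33 29
f 33 22 34
f 29 34 18
f 33 34 29
f 17 29 38
f 29 18 39
f 38 39 24
f 29 39 38
f 17 38 50
f 38 24 53
f 50 53 27
f 38 53 50
f 17 50 54
f 50 27 58
f 54 58 28
f 50 58 54
f 18 34 45
f 34 22 48
f 45 48 26
f 34 48 45
f 22 57 35
f 57 28 56
f 35 56 21
f 57 56 35
f 28 58 55
f 58 27 51
f 55 51 19
f 58 51 55
f 27 53 52
f 53 24 40
f 52 40 23
f 53 40 52
f 24 39 44
f 39 18 41
f 44 41 25
f 39 41 44
f 20 46 32
f 46 26 47
f 32 47 21
f 46 47 32
f 20 32 30
f 32 21 31
f 30 31 19
f 32 31 30
f 20 30 37
f 30 19 36
f 37 36 23
f 30 36 37
f 20 37 42
f 37 23 43
f 42 43 25
f 37 43 42
f 20 42 46
f 42 25 49
f 46 49 26
f 42 49 46
f 21 47 35
f 47 26 48
f 35 48 22
f 47 48 35
f 19 31 55
f 31 21 56
f 55 56 28
f 31 56 55
f 23 36 52
f 36 19 51
f 52 51 27
f 36 51 52
f 25 43 44
f 43 23 40
f 44 40 24
f 43 40 44
f 26 49 45
f 49 25 41
f 45 41 18
f 49 41 45
f 60 59 62
f 60 62 61
f 62 59 63
f 62 63 61
f 63 59 64
f 63 64 61
f 64 59 65
f 64 65 61
f 65 59 66
f 65 66 61
f 66 59 67
f 66 67 61
f 67 59 68
f 67 68 61
f 68 59 69
f 68 69 61
f 69 59 70
f 69 70 61
f 70 59 71
f 70 71 61
f 71 59 60
f 71 60 61



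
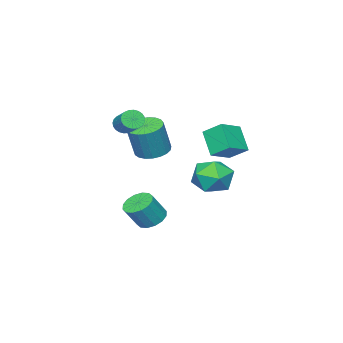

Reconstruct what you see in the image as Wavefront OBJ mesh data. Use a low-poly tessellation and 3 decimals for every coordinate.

v 1.345 3.468 2.24
v 0.819 2.488 3.485
v 1.121 4.502 2.959
v 0.596 3.522 4.205
v 2.744 3.398 2.775
v 2.219 2.418 4.021
v 2.521 4.432 3.495
v 1.995 3.452 4.74
v -0.254 -3.145 0.74
v 0.478 -2.483 0.481
v 1.145 -2.453 2.44
v 0.414 -3.115 2.7
v 0.158 -2.225 0.586
v 0.825 -2.194 2.545
v -0.233 -2.126 0.718
v 0.434 -2.095 2.677
v -0.627 -2.203 0.853
v 0.04 -2.173 2.812
v -0.957 -2.443 0.969
v -0.29 -2.413 2.928
v -1.165 -2.805 1.046
v -0.498 -2.774 3.005
v -1.216 -3.225 1.069
v -0.549 -3.195 3.029
v -1.1 -3.632 1.036
v -0.433 -3.601 2.995
v -0.838 -3.954 0.952
v -0.17 -3.924 2.911
v -0.474 -4.137 0.831
v 0.193 -4.106 2.79
v -0.073 -4.148 0.694
v 0.594 -4.118 2.654
v 0.297 -3.986 0.566
v 0.964 -3.955 2.525
v 0.572 -3.678 0.467
v 1.239 -3.648 2.427
v 0.704 -3.278 0.416
v 1.372 -3.248 2.375
v 0.671 -2.856 0.421
v 1.338 -2.825 2.38
v 2.294 -2.833 3.397
v 2.867 -2.944 3.112
v 3.46 -1.798 3.858
v 2.886 -1.687 4.143
v 2.761 -2.782 2.948
v 3.353 -1.636 3.694
v 2.584 -2.628 2.852
v 3.176 -1.482 3.598
v 2.362 -2.505 2.84
v 2.954 -1.36 3.586
v 2.13 -2.432 2.912
v 2.722 -1.287 3.658
v 1.923 -2.421 3.058
v 2.515 -1.275 3.804
v 1.773 -2.471 3.256
v 2.365 -1.326 4.001
v 1.701 -2.577 3.475
v 2.294 -1.431 4.221
v 1.72 -2.722 3.682
v 2.313 -1.576 4.428
v 1.827 -2.884 3.846
v 2.419 -1.738 4.592
v 2.004 -3.038 3.942
v 2.596 -1.892 4.688
v 2.226 -3.16 3.954
v 2.818 -2.015 4.7
v 2.458 -3.233 3.882
v 3.05 -2.088 4.628
v 2.665 -3.245 3.736
v 3.257 -2.099 4.482
v 2.815 -3.194 3.539
v 3.407 -2.049 4.284
v 2.886 -3.089 3.319
v 3.479 -1.943 4.065
v 2.99 -0.335 -2.521
v 3.542 -0.869 -2.971
v 4.362 -1.1 -1.688
v 3.81 -0.565 -1.239
v 3.724 -0.448 -3.011
v 4.545 -0.678 -1.729
v 3.71 0.004 -2.921
v 4.53 -0.227 -1.638
v 3.502 0.364 -2.723
v 4.322 0.134 -1.441
v 3.157 0.538 -2.472
v 3.978 0.307 -1.189
v 2.768 0.478 -2.233
v 3.588 0.247 -0.951
v 2.438 0.2 -2.072
v 3.258 -0.031 -0.789
v 2.255 -0.222 -2.031
v 3.076 -0.452 -0.749
v 2.27 -0.673 -2.122
v 3.09 -0.904 -0.839
v 2.478 -1.034 -2.319
v 3.298 -1.264 -1.037
v 2.822 -1.207 -2.571
v 3.643 -1.438 -1.288
v 3.212 -1.147 -2.809
v 4.032 -1.378 -1.527
v 1.182 3.268 -0.101
v 1.945 3.3 0.89
v 0.675 1.36 0.35
v 1.438 1.392 1.341
v 0.392 2.078 1.335
v 0.705 3.257 1.056
v 1.915 1.403 0.184
v 2.228 2.582 -0.095
v 2.398 2.146 1.066
v 1.457 2.564 1.777
v 1.163 2.096 -0.537
v 0.222 2.514 0.174
f 2 4 1
f 5 2 1
f 1 4 3
f 3 5 1
f 2 8 4
f 6 2 5
f 6 8 2
f 4 8 3
f 7 5 3
f 3 8 7
f 7 6 5
f 8 6 7
f 10 9 13
f 10 13 11
f 11 13 14
f 11 14 12
f 13 9 15
f 13 15 14
f 14 15 16
f 14 16 12
f 15 9 17
f 15 17 16
f 16 17 18
f 16 18 12
f 17 9 19
f 17 19 18
f 18 19 20
f 18 20 12
f 19 9 21
f 19 21 20
f 20 21 22
f 20 22 12
f 21 9 23
f 21 23 22
f 22 23 24
f 22 24 12
f 23 9 25
f 23 25 24
f 24 25 26
f 24 26 12
f 25 9 27
f 25 27 26
f 26 27 28
f 26 28 12
f 27 9 29
f 27 29 28
f 28 29 30
f 28 30 12
f 29 9 31
f 29 31 30
f 30 31 32
f 30 32 12
f 31 9 33
f 31 33 32
f 32 33 34
f 32 34 12
f 33 9 35
f 33 35 34
f 34 35 36
f 34 36 12
f 35 9 37
f 35 37 36
f 36 37 38
f 36 38 12
f 37 9 39
f 37 39 38
f 38 39 40
f 38 40 12
f 39 9 10
f 39 10 40
f 40 10 11
f 40 11 12
f 42 41 45
f 42 45 43
f 43 45 46
f 43 46 44
f 45 41 47
f 45 47 46
f 46 47 48
f 46 48 44
f 47 41 49
f 47 49 48
f 48 49 50
f 48 50 44
f 49 41 51
f 49 51 50
f 50 51 52
f 50 52 44
f 51 41 53
f 51 53 52
f 52 53 54
f 52 54 44
f 53 41 55
f 53 55 54
f 54 55 56
f 54 56 44
f 55 41 57
f 55 57 56
f 56 57 58
f 56 58 44
f 57 41 59
f 57 59 58
f 58 59 60
f 58 60 44
f 59 41 61
f 59 61 60
f 60 61 62
f 60 62 44
f 61 41 63
f 61 63 62
f 62 63 64
f 62 64 44
f 63 41 65
f 63 65 64
f 64 65 66
f 64 66 44
f 65 41 67
f 65 67 66
f 66 67 68
f 66 68 44
f 67 41 69
f 67 69 68
f 68 69 70
f 68 70 44
f 69 41 71
f 69 71 70
f 70 71 72
f 70 72 44
f 71 41 73
f 71 73 72
f 72 73 74
f 72 74 44
f 73 41 42
f 73 42 74
f 74 42 43
f 74 43 44
f 76 75 79
f 76 79 77
f 77 79 80
f 77 80 78
f 79 75 81
f 79 81 80
f 80 81 82
f 80 82 78
f 81 75 83
f 81 83 82
f 82 83 84
f 82 84 78
f 83 75 85
f 83 85 84
f 84 85 86
f 84 86 78
f 85 75 87
f 85 87 86
f 86 87 88
f 86 88 78
f 87 75 89
f 87 89 88
f 88 89 90
f 88 90 78
f 89 75 91
f 89 91 90
f 90 91 92
f 90 92 78
f 91 75 93
f 91 93 92
f 92 93 94
f 92 94 78
f 93 75 95
f 93 95 94
f 94 95 96
f 94 96 78
f 95 75 97
f 95 97 96
f 96 97 98
f 96 98 78
f 97 75 99
f 97 99 98
f 98 99 100
f 98 100 78
f 99 75 76
f 99 76 100
f 100 76 77
f 100 77 78
f 101 112 106
f 101 106 102
f 101 102 108
f 101 108 111
f 101 111 112
f 102 106 110
f 106 112 105
f 112 111 103
f 111 108 107
f 108 102 109
f 104 110 105
f 104 105 103
f 104 103 107
f 104 107 109
f 104 109 110
f 105 110 106
f 103 105 112
f 107 103 111
f 109 107 108
f 110 109 102



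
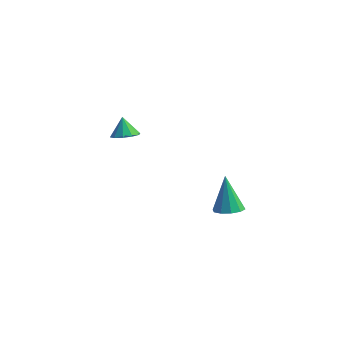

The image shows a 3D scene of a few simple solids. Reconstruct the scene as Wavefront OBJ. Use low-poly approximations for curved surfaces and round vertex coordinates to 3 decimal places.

v 3.182 0.38 -3.567
v 3.621 1.058 -3.621
v 2.618 0.9 -1.633
v 3.159 1.16 -3.783
v 2.705 0.964 -3.863
v 2.434 0.545 -3.829
v 2.448 0.063 -3.695
v 2.743 -0.298 -3.512
v 3.205 -0.4 -3.35
v 3.659 -0.204 -3.271
v 3.93 0.215 -3.304
v 3.916 0.697 -3.438
v -3.645 1.443 -1.385
v -2.915 1.612 -1.168
v -4.035 1.777 -0.335
v -3.107 2.007 -1.366
v -3.505 2.187 -1.571
v -3.956 2.083 -1.705
v -4.288 1.733 -1.717
v -4.375 1.273 -1.603
v -4.182 0.878 -1.405
v -3.785 0.698 -1.2
v -3.334 0.803 -1.066
v -3.002 1.152 -1.054
f 2 1 4
f 2 4 3
f 4 1 5
f 4 5 3
f 5 1 6
f 5 6 3
f 6 1 7
f 6 7 3
f 7 1 8
f 7 8 3
f 8 1 9
f 8 9 3
f 9 1 10
f 9 10 3
f 10 1 11
f 10 11 3
f 11 1 12
f 11 12 3
f 12 1 2
f 12 2 3
f 14 13 16
f 14 16 15
f 16 13 17
f 16 17 15
f 17 13 18
f 17 18 15
f 18 13 19
f 18 19 15
f 19 13 20
f 19 20 15
f 20 13 21
f 20 21 15
f 21 13 22
f 21 22 15
f 22 13 23
f 22 23 15
f 23 13 24
f 23 24 15
f 24 13 14
f 24 14 15



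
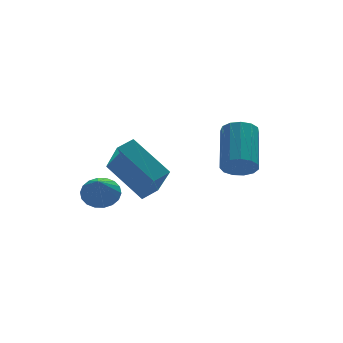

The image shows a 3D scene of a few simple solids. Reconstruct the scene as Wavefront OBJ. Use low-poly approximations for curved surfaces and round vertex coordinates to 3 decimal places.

v 1.802 0.17 0.985
v 2.119 0.456 0.368
v 2.854 2.117 1.518
v 2.538 1.83 2.135
v 1.728 0.616 0.387
v 2.464 2.277 1.537
v 1.361 0.634 0.596
v 2.097 2.295 1.746
v 1.134 0.505 0.928
v 1.869 2.166 2.078
v 1.119 0.269 1.278
v 1.855 1.93 2.428
v 1.321 0.002 1.535
v 2.057 1.663 2.685
v 1.676 -0.213 1.618
v 2.411 1.448 2.768
v 2.071 -0.306 1.499
v 2.806 1.355 2.649
v 2.38 -0.248 1.218
v 3.116 1.413 2.368
v 2.506 -0.057 0.862
v 3.242 1.604 2.012
v 2.409 0.205 0.545
v 3.144 1.866 1.696
v -1.564 1.685 -0.794
v -1.572 0.423 0.77
v -2.445 3.214 0.434
v -2.453 1.953 1.999
v -0.807 1.947 -0.579
v -0.815 0.686 0.986
v -1.688 3.477 0.65
v -1.696 2.215 2.214
v -2.436 3.937 -1.35
v -1.662 3.868 -1.123
v -2.844 3.043 -0.23
v -1.775 4.155 -0.935
v -2.019 4.398 -0.83
v -2.346 4.55 -0.827
v -2.691 4.581 -0.928
v -2.985 4.484 -1.113
v -3.17 4.279 -1.344
v -3.211 4.007 -1.577
v -3.097 3.72 -1.764
v -2.853 3.477 -1.87
v -2.526 3.325 -1.872
v -2.181 3.294 -1.771
v -1.887 3.391 -1.587
v -1.702 3.596 -1.355
f 2 1 5
f 2 5 3
f 3 5 6
f 3 6 4
f 5 1 7
f 5 7 6
f 6 7 8
f 6 8 4
f 7 1 9
f 7 9 8
f 8 9 10
f 8 10 4
f 9 1 11
f 9 11 10
f 10 11 12
f 10 12 4
f 11 1 13
f 11 13 12
f 12 13 14
f 12 14 4
f 13 1 15
f 13 15 14
f 14 15 16
f 14 16 4
f 15 1 17
f 15 17 16
f 16 17 18
f 16 18 4
f 17 1 19
f 17 19 18
f 18 19 20
f 18 20 4
f 19 1 21
f 19 21 20
f 20 21 22
f 20 22 4
f 21 1 23
f 21 23 22
f 22 23 24
f 22 24 4
f 23 1 2
f 23 2 24
f 24 2 3
f 24 3 4
f 26 28 25
f 29 26 25
f 25 28 27
f 27 29 25
f 26 32 28
f 30 26 29
f 30 32 26
f 28 32 27
f 31 29 27
f 27 32 31
f 31 30 29
f 32 30 31
f 34 33 36
f 34 36 35
f 36 33 37
f 36 37 35
f 37 33 38
f 37 38 35
f 38 33 39
f 38 39 35
f 39 33 40
f 39 40 35
f 40 33 41
f 40 41 35
f 41 33 42
f 41 42 35
f 42 33 43
f 42 43 35
f 43 33 44
f 43 44 35
f 44 33 45
f 44 45 35
f 45 33 46
f 45 46 35
f 46 33 47
f 46 47 35
f 47 33 48
f 47 48 35
f 48 33 34
f 48 34 35



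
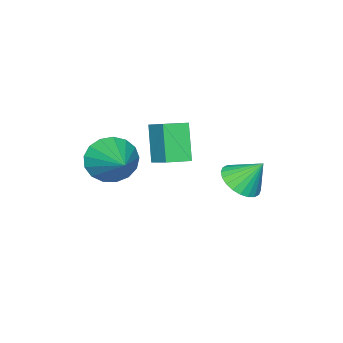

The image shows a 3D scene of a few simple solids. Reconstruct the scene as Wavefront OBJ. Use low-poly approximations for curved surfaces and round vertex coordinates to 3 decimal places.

v 2.762 -0.146 2.2
v 3.13 -0.735 2.789
v 3.778 1.226 2.94
v 3.398 -0.749 2.446
v 3.521 -0.625 2.047
v 3.47 -0.391 1.683
v 3.256 -0.101 1.438
v 2.93 0.179 1.367
v 2.565 0.384 1.487
v 2.246 0.468 1.771
v 2.044 0.411 2.153
v 2.007 0.227 2.546
v 2.143 -0.043 2.86
v 2.421 -0.336 3.022
v 2.777 -0.586 2.997
v -0.82 2.364 0.345
v -0.046 2.324 0.581
v -1.08 3.056 1.315
v -0.041 2.582 0.398
v -0.155 2.807 0.208
v -0.37 2.965 0.038
v -0.654 3.031 -0.085
v -0.963 2.995 -0.143
v -1.25 2.864 -0.126
v -1.471 2.657 -0.038
v -1.593 2.405 0.108
v -1.598 2.147 0.291
v -1.484 1.922 0.481
v -1.269 1.764 0.651
v -0.986 1.698 0.774
v -0.677 1.733 0.832
v -0.39 1.865 0.815
v -0.168 2.072 0.727
v 0.438 -0.465 2.612
v 0.883 0.47 3.178
v -0.338 -0.011 2.472
v 0.106 0.924 3.038
v 0.994 0.076 1.282
v 1.438 1.011 1.848
v 0.217 0.53 1.142
v 0.662 1.465 1.708
f 2 1 4
f 2 4 3
f 4 1 5
f 4 5 3
f 5 1 6
f 5 6 3
f 6 1 7
f 6 7 3
f 7 1 8
f 7 8 3
f 8 1 9
f 8 9 3
f 9 1 10
f 9 10 3
f 10 1 11
f 10 11 3
f 11 1 12
f 11 12 3
f 12 1 13
f 12 13 3
f 13 1 14
f 13 14 3
f 14 1 15
f 14 15 3
f 15 1 2
f 15 2 3
f 17 16 19
f 17 19 18
f 19 16 20
f 19 20 18
f 20 16 21
f 20 21 18
f 21 16 22
f 21 22 18
f 22 16 23
f 22 23 18
f 23 16 24
f 23 24 18
f 24 16 25
f 24 25 18
f 25 16 26
f 25 26 18
f 26 16 27
f 26 27 18
f 27 16 28
f 27 28 18
f 28 16 29
f 28 29 18
f 29 16 30
f 29 30 18
f 30 16 31
f 30 31 18
f 31 16 32
f 31 32 18
f 32 16 33
f 32 33 18
f 33 16 17
f 33 17 18
f 35 37 34
f 38 35 34
f 34 37 36
f 36 38 34
f 35 41 37
f 39 35 38
f 39 41 35
f 37 41 36
f 40 38 36
f 36 41 40
f 40 39 38
f 41 39 40



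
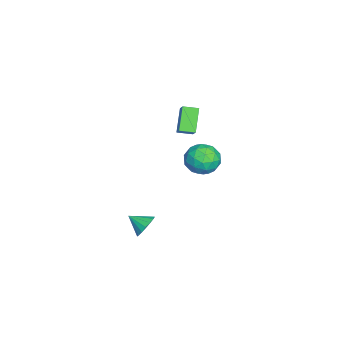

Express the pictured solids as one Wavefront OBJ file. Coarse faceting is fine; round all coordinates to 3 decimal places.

v 3.032 -2.048 -0.747
v 3.359 -1.796 -0.181
v 2.808 -2.912 -0.233
v 3.042 -1.692 -0.144
v 2.724 -1.67 -0.245
v 2.476 -1.734 -0.461
v 2.355 -1.87 -0.743
v 2.39 -2.047 -1.025
v 2.572 -2.224 -1.244
v 2.859 -2.361 -1.349
v 3.186 -2.426 -1.316
v 3.478 -2.405 -1.152
v 3.667 -2.302 -0.896
v 3.712 -2.14 -0.606
v 3.6 -1.958 -0.348
v -3.215 0.805 -0.406
v -2.818 0.299 -1.184
v -4.162 -0.479 -0.056
v -3.765 -0.985 -0.834
v -3.2 -0.783 -0.022
v -2.615 0.011 -0.239
v -4.365 -0.191 -1.001
v -3.78 0.603 -1.218
v -3.529 -0.316 -1.552
v -2.809 -0.682 -0.947
v -4.171 0.502 -0.293
v -3.451 0.136 0.312
v -2.933 0.664 -0.826
v -4.047 -0.844 -0.414
v -3.715 -0.726 0.063
v -3.481 -1.023 -0.394
v -2.814 0.495 -0.27
v -2.581 0.198 -0.728
v -2.805 -0.438 -0.044
v -4.399 -0.378 -0.512
v -4.166 -0.675 -0.97
v -3.499 0.843 -0.846
v -3.265 0.546 -1.303
v -4.175 0.258 -1.196
v -3.118 0.006 -1.5
v -3.674 -0.749 -1.293
v -4.027 -0.282 -1.392
v -3.683 0.184 -1.52
v -2.694 -0.209 -1.144
v -3.251 -0.964 -0.938
v -2.919 -0.845 -0.46
v -2.575 -0.379 -0.588
v -3.112 -0.571 -1.36
v -3.729 0.784 -0.302
v -4.286 0.029 -0.096
v -4.405 0.199 -0.652
v -4.061 0.665 -0.78
v -3.306 0.569 0.053
v -3.862 -0.186 0.26
v -3.297 -0.364 0.28
v -2.953 0.102 0.152
v -3.868 0.391 0.12
v -2.543 -1.283 2.009
v -3.562 -1.233 3.081
v -2.655 -0.483 1.865
v -3.675 -0.433 2.937
v -1.845 -1.067 2.663
v -2.865 -1.017 3.735
v -1.958 -0.267 2.519
v -2.977 -0.217 3.591
f 2 1 4
f 2 4 3
f 4 1 5
f 4 5 3
f 5 1 6
f 5 6 3
f 6 1 7
f 6 7 3
f 7 1 8
f 7 8 3
f 8 1 9
f 8 9 3
f 9 1 10
f 9 10 3
f 10 1 11
f 10 11 3
f 11 1 12
f 11 12 3
f 12 1 13
f 12 13 3
f 13 1 14
f 13 14 3
f 14 1 15
f 14 15 3
f 15 1 2
f 15 2 3
f 16 53 32
f 53 27 56
f 32 56 21
f 53 56 32
f 16 32 28
f 32 21 33
f 28 33 17
f 32 33 28
f 16 28 37
f 28 17 38
f 37 38 23
f 28 38 37
f 16 37 49
f 37 23 52
f 49 52 26
f 37 52 49
f 16 49 53
f 49 26 57
f 53 57 27
f 49 57 53
f 17 33 44
f 33 21 47
f 44 47 25
f 33 47 44
f 21 56 34
f 56 27 55
f 34 55 20
f 56 55 34
f 27 57 54
f 57 26 50
f 54 50 18
f 57 50 54
f 26 52 51
f 52 23 39
f 51 39 22
f 52 39 51
f 23 38 43
f 38 17 40
f 43 40 24
f 38 40 43
f 19 45 31
f 45 25 46
f 31 46 20
f 45 46 31
f 19 31 29
f 31 20 30
f 29 30 18
f 31 30 29
f 19 29 36
f 29 18 35
f 36 35 22
f 29 35 36
f 19 36 41
f 36 22 42
f 41 42 24
f 36 42 41
f 19 41 45
f 41 24 48
f 45 48 25
f 41 48 45
f 20 46 34
f 46 25 47
f 34 47 21
f 46 47 34
f 18 30 54
f 30 20 55
f 54 55 27
f 30 55 54
f 22 35 51
f 35 18 50
f 51 50 26
f 35 50 51
f 24 42 43
f 42 22 39
f 43 39 23
f 42 39 43
f 25 48 44
f 48 24 40
f 44 40 17
f 48 40 44
f 59 61 58
f 62 59 58
f 58 61 60
f 60 62 58
f 59 65 61
f 63 59 62
f 63 65 59
f 61 65 60
f 64 62 60
f 60 65 64
f 64 63 62
f 65 63 64



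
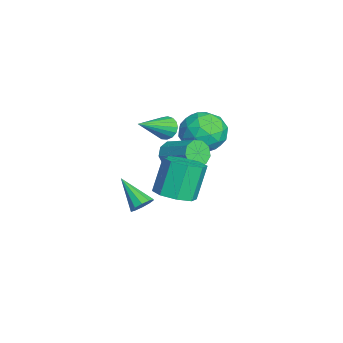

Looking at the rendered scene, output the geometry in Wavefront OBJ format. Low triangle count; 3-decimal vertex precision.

v -2.697 0.728 2.371
v -1.904 0.547 1.578
v -3.716 -0.627 1.662
v -2.923 -0.808 0.869
v -2.709 -1.062 1.955
v -2.079 -0.224 2.393
v -3.541 0.144 0.847
v -2.911 0.982 1.285
v -2.426 0.186 0.636
v -1.912 -0.559 1.321
v -3.708 0.479 1.919
v -3.194 -0.266 2.604
v -2.211 0.756 2.037
v -3.409 -0.836 1.203
v -3.283 -0.985 1.842
v -2.817 -1.092 1.376
v -2.313 0.303 2.516
v -1.848 0.196 2.05
v -2.321 -0.749 2.271
v -3.772 -0.276 1.19
v -3.307 -0.383 0.724
v -2.803 1.012 1.864
v -2.337 0.905 1.398
v -3.299 0.669 0.969
v -2.052 0.438 1.017
v -2.651 -0.359 0.6
v -3.014 0.201 0.587
v -2.644 0.693 0.845
v -1.75 -0 1.419
v -2.349 -0.797 1.003
v -2.222 -0.946 1.641
v -1.852 -0.454 1.899
v -2.056 -0.212 0.866
v -3.271 0.717 2.237
v -3.87 -0.08 1.821
v -3.768 0.374 1.341
v -3.398 0.866 1.599
v -2.969 0.279 2.64
v -3.568 -0.518 2.223
v -2.976 -0.773 2.395
v -2.606 -0.281 2.653
v -3.564 0.132 2.374
v -1.108 -1.481 1.382
v -0.692 -1.509 0.832
v 0.405 -0.468 1.609
v -0.012 -0.439 2.158
v -0.997 -1.153 0.785
v 0.099 -0.111 1.562
v -1.354 -0.949 1.017
v -0.258 0.092 1.793
v -1.597 -0.995 1.419
v -0.5 0.047 2.196
v -1.61 -1.267 1.804
v -0.514 -0.226 2.581
v -1.389 -1.64 1.992
v -0.293 -0.599 2.768
v -1.036 -1.938 1.893
v 0.06 -0.897 2.67
v -0.717 -2.022 1.556
v 0.379 -0.981 2.332
v -0.581 -1.853 1.137
v 0.515 -0.811 1.913
v -3.914 -1.568 1.209
v -3.655 -1.774 0.673
v -2.746 -2.812 2.251
v -3.48 -1.542 0.753
v -3.404 -1.316 0.938
v -3.445 -1.148 1.185
v -3.593 -1.076 1.437
v -3.815 -1.116 1.637
v -4.06 -1.26 1.739
v -4.271 -1.475 1.72
v -4.4 -1.71 1.583
v -4.418 -1.913 1.361
v -4.321 -2.037 1.104
v -4.13 -2.053 0.871
v -3.89 -1.958 0.715
v 1.704 -1.497 0.818
v 2.279 -2.1 1.232
v 1.651 -1.626 2.795
v 1.076 -1.023 2.382
v 2.57 -1.455 1.154
v 1.942 -0.981 2.717
v 2.354 -0.835 0.879
v 1.726 -0.361 2.442
v 1.757 -0.603 0.569
v 1.129 -0.129 2.132
v 1.129 -0.894 0.405
v 0.501 -0.42 1.968
v 0.838 -1.539 0.483
v 0.21 -1.065 2.046
v 1.054 -2.159 0.758
v 0.426 -1.685 2.321
v 1.651 -2.391 1.068
v 1.023 -1.917 2.631
v 0.138 -2.748 -0.901
v 0.589 -3.058 -0.709
v -0.878 -3.592 0.121
v 0.557 -2.768 -0.501
v 0.365 -2.47 -0.445
v 0.086 -2.278 -0.564
v -0.173 -2.266 -0.812
v -0.313 -2.438 -1.093
v -0.281 -2.728 -1.301
v -0.089 -3.026 -1.356
v 0.189 -3.217 -1.238
v 0.448 -3.23 -0.99
f 1 38 17
f 38 12 41
f 17 41 6
f 38 41 17
f 1 17 13
f 17 6 18
f 13 18 2
f 17 18 13
f 1 13 22
f 13 2 23
f 22 23 8
f 13 23 22
f 1 22 34
f 22 8 37
f 34 37 11
f 22 37 34
f 1 34 38
f 34 11 42
f 38 42 12
f 34 42 38
f 2 18 29
f 18 6 32
f 29 32 10
f 18 32 29
f 6 41 19
f 41 12 40
f 19 40 5
f 41 40 19
f 12 42 39
f 42 11 35
f 39 35 3
f 42 35 39
f 11 37 36
f 37 8 24
f 36 24 7
f 37 24 36
f 8 23 28
f 23 2 25
f 28 25 9
f 23 25 28
f 4 30 16
f 30 10 31
f 16 31 5
f 30 31 16
f 4 16 14
f 16 5 15
f 14 15 3
f 16 15 14
f 4 14 21
f 14 3 20
f 21 20 7
f 14 20 21
f 4 21 26
f 21 7 27
f 26 27 9
f 21 27 26
f 4 26 30
f 26 9 33
f 30 33 10
f 26 33 30
f 5 31 19
f 31 10 32
f 19 32 6
f 31 32 19
f 3 15 39
f 15 5 40
f 39 40 12
f 15 40 39
f 7 20 36
f 20 3 35
f 36 35 11
f 20 35 36
f 9 27 28
f 27 7 24
f 28 24 8
f 27 24 28
f 10 33 29
f 33 9 25
f 29 25 2
f 33 25 29
f 44 43 47
f 44 47 45
f 45 47 48
f 45 48 46
f 47 43 49
f 47 49 48
f 48 49 50
f 48 50 46
f 49 43 51
f 49 51 50
f 50 51 52
f 50 52 46
f 51 43 53
f 51 53 52
f 52 53 54
f 52 54 46
f 53 43 55
f 53 55 54
f 54 55 56
f 54 56 46
f 55 43 57
f 55 57 56
f 56 57 58
f 56 58 46
f 57 43 59
f 57 59 58
f 58 59 60
f 58 60 46
f 59 43 61
f 59 61 60
f 60 61 62
f 60 62 46
f 61 43 44
f 61 44 62
f 62 44 45
f 62 45 46
f 64 63 66
f 64 66 65
f 66 63 67
f 66 67 65
f 67 63 68
f 67 68 65
f 68 63 69
f 68 69 65
f 69 63 70
f 69 70 65
f 70 63 71
f 70 71 65
f 71 63 72
f 71 72 65
f 72 63 73
f 72 73 65
f 73 63 74
f 73 74 65
f 74 63 75
f 74 75 65
f 75 63 76
f 75 76 65
f 76 63 77
f 76 77 65
f 77 63 64
f 77 64 65
f 79 78 82
f 79 82 80
f 80 82 83
f 80 83 81
f 82 78 84
f 82 84 83
f 83 84 85
f 83 85 81
f 84 78 86
f 84 86 85
f 85 86 87
f 85 87 81
f 86 78 88
f 86 88 87
f 87 88 89
f 87 89 81
f 88 78 90
f 88 90 89
f 89 90 91
f 89 91 81
f 90 78 92
f 90 92 91
f 91 92 93
f 91 93 81
f 92 78 94
f 92 94 93
f 93 94 95
f 93 95 81
f 94 78 79
f 94 79 95
f 95 79 80
f 95 80 81
f 97 96 99
f 97 99 98
f 99 96 100
f 99 100 98
f 100 96 101
f 100 101 98
f 101 96 102
f 101 102 98
f 102 96 103
f 102 103 98
f 103 96 104
f 103 104 98
f 104 96 105
f 104 105 98
f 105 96 106
f 105 106 98
f 106 96 107
f 106 107 98
f 107 96 97
f 107 97 98

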